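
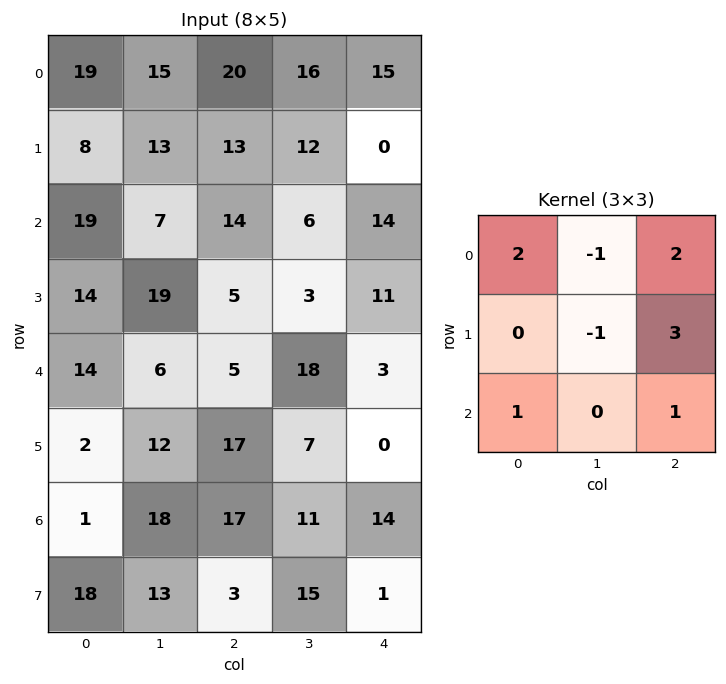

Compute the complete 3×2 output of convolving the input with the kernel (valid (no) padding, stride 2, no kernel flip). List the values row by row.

122 70
74 88
89 22

Output[0,0]: The receptive field on the input at this output position is [19 15 20 / 8 13 13 / 19 7 14]. Elementwise product with the kernel and sum: 19·2 + 15·-1 + 20·2 + 13·-1 + 13·3 + 19·1 + 14·1.
Output[0,1]: The receptive field on the input at this output position is [20 16 15 / 13 12 0 / 14 6 14]. Elementwise product with the kernel and sum: 20·2 + 16·-1 + 15·2 + 12·-1 + 0·3 + 14·1 + 14·1.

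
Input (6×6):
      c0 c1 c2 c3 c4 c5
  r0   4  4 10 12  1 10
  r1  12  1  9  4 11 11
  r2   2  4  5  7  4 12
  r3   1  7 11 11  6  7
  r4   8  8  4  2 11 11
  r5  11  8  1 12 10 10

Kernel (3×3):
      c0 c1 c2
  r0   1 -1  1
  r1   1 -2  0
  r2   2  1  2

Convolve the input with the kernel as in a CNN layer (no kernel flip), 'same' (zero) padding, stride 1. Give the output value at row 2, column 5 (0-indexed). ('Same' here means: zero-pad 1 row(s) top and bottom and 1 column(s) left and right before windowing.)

The receptive field on the zero-padded input at this output position is [11 11 0 / 4 12 0 / 6 7 0]. Elementwise product with the kernel and sum: 11·1 + 11·-1 + 0·1 + 4·1 + 12·-2 + 6·2 + 7·1 + 0·2.

-1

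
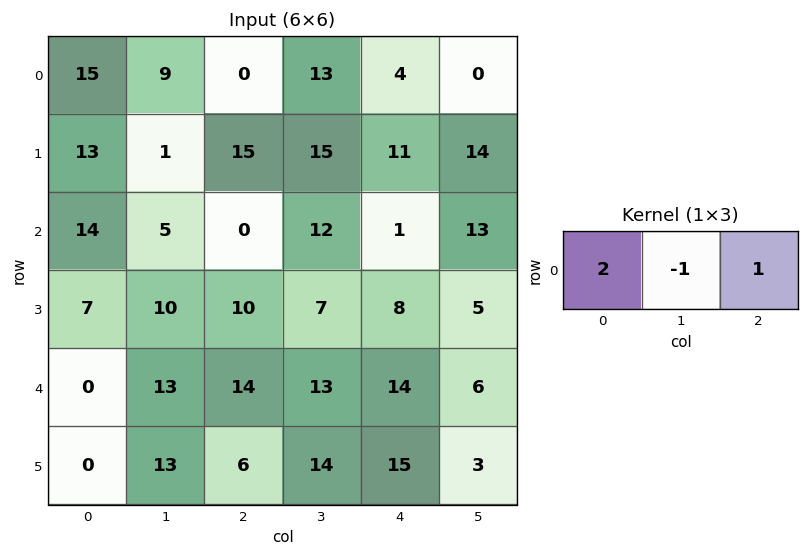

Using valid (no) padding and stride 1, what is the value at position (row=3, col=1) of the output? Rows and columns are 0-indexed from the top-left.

17

The receptive field on the input at this output position is [10 10 7]. Elementwise product with the kernel and sum: 10·2 + 10·-1 + 7·1.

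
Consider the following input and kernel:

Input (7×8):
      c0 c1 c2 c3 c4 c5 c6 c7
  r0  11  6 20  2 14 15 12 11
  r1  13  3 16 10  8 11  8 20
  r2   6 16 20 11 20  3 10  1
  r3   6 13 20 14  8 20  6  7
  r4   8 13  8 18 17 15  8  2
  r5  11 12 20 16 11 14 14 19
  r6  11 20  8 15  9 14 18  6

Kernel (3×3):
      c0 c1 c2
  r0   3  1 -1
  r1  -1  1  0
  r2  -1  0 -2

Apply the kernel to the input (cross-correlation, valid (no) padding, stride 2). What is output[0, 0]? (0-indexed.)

The receptive field on the input at this output position is [11 6 20 / 13 3 16 / 6 16 20]. Elementwise product with the kernel and sum: 11·3 + 6·1 + 20·-1 + 13·-1 + 3·1 + 6·-1 + 20·-2.

-37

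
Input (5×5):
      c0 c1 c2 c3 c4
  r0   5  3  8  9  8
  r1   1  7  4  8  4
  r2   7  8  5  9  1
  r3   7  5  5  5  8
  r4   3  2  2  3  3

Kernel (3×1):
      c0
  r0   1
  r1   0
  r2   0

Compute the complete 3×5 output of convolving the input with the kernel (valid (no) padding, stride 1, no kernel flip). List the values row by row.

5 3 8 9 8
1 7 4 8 4
7 8 5 9 1

Output[0,0]: The receptive field on the input at this output position is [5 / 1 / 7]. Elementwise product with the kernel and sum: 5·1.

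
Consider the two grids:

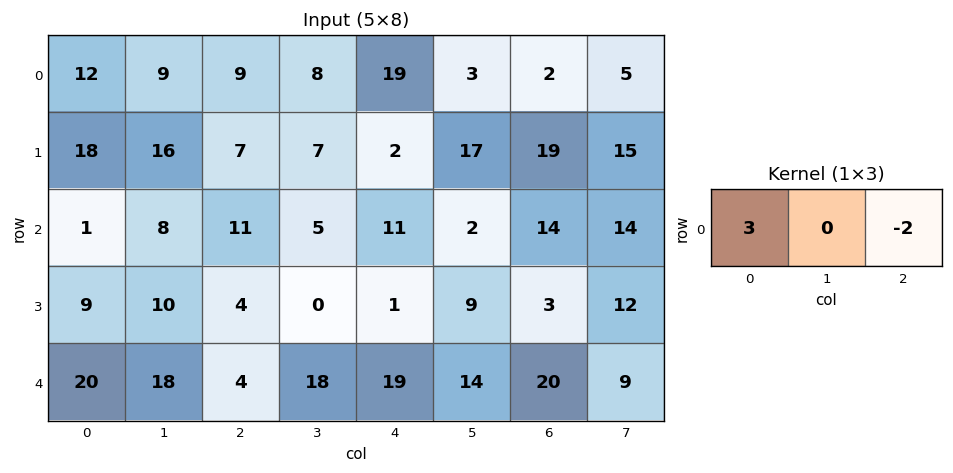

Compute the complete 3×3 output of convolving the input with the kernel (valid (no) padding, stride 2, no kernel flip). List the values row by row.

Output[0,0]: The receptive field on the input at this output position is [12 9 9]. Elementwise product with the kernel and sum: 12·3 + 9·-2.
Output[0,1]: The receptive field on the input at this output position is [9 8 19]. Elementwise product with the kernel and sum: 9·3 + 19·-2.

18 -11 53
-19 11 5
52 -26 17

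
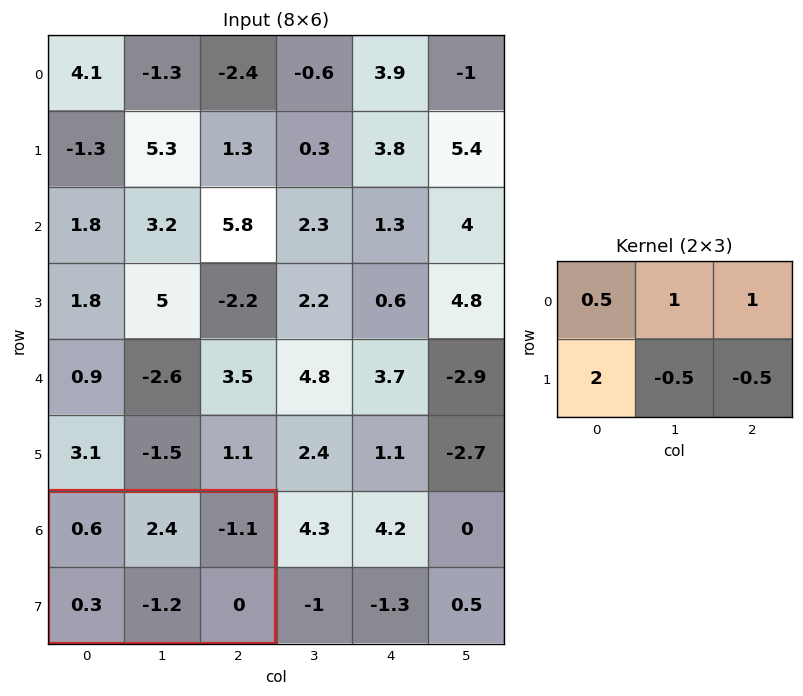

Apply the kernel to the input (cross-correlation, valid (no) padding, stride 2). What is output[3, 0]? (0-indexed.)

2.8

The receptive field on the input at this output position is [0.6 2.4 -1.1 / 0.3 -1.2 0]. Elementwise product with the kernel and sum: 0.6·0.5 + 2.4·1 + -1.1·1 + 0.3·2 + -1.2·-0.5 + 0·-0.5.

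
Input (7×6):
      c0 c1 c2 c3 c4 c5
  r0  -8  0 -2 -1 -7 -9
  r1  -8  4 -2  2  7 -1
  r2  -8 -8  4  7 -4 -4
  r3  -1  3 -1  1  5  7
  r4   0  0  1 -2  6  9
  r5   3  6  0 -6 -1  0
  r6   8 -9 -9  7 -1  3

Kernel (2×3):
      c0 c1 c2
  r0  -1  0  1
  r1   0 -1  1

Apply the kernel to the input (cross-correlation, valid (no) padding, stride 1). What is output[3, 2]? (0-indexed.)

14

The receptive field on the input at this output position is [-1 1 5 / 1 -2 6]. Elementwise product with the kernel and sum: -1·-1 + 5·1 + -2·-1 + 6·1.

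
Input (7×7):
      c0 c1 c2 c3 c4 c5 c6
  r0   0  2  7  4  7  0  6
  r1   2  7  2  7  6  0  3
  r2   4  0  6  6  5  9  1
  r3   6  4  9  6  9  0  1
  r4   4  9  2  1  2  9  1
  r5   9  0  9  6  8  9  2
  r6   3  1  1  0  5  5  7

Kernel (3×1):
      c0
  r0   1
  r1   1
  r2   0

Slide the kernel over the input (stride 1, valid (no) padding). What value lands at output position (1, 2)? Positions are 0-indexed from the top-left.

The receptive field on the input at this output position is [2 / 6 / 9]. Elementwise product with the kernel and sum: 2·1 + 6·1.

8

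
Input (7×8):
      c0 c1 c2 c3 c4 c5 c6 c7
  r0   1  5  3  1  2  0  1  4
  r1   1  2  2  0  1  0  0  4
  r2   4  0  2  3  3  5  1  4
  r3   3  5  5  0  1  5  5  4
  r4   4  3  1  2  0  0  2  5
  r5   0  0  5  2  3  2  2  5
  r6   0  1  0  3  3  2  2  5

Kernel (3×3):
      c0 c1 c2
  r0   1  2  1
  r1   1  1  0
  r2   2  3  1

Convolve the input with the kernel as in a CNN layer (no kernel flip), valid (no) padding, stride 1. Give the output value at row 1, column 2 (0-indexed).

19

The receptive field on the input at this output position is [2 0 1 / 2 3 3 / 5 0 1]. Elementwise product with the kernel and sum: 2·1 + 0·2 + 1·1 + 2·1 + 3·1 + 5·2 + 0·3 + 1·1.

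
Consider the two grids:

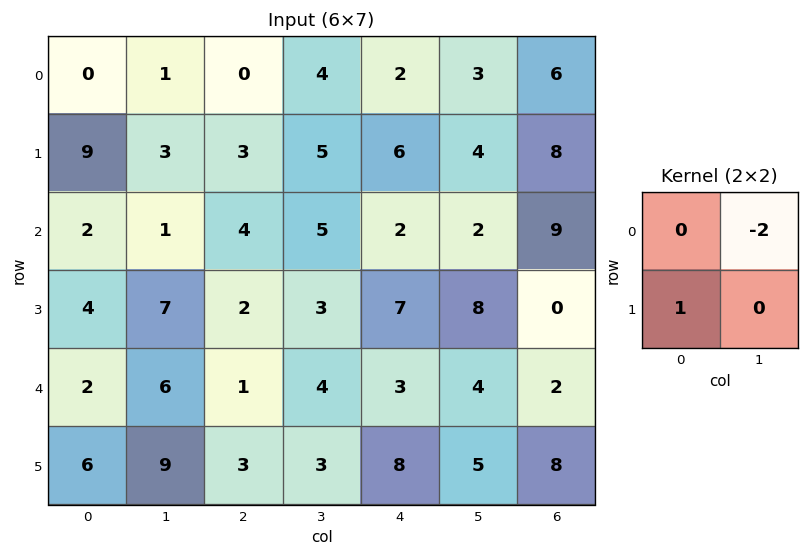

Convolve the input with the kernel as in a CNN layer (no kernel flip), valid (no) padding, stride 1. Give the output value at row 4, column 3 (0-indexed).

-3

The receptive field on the input at this output position is [4 3 / 3 8]. Elementwise product with the kernel and sum: 3·-2 + 3·1.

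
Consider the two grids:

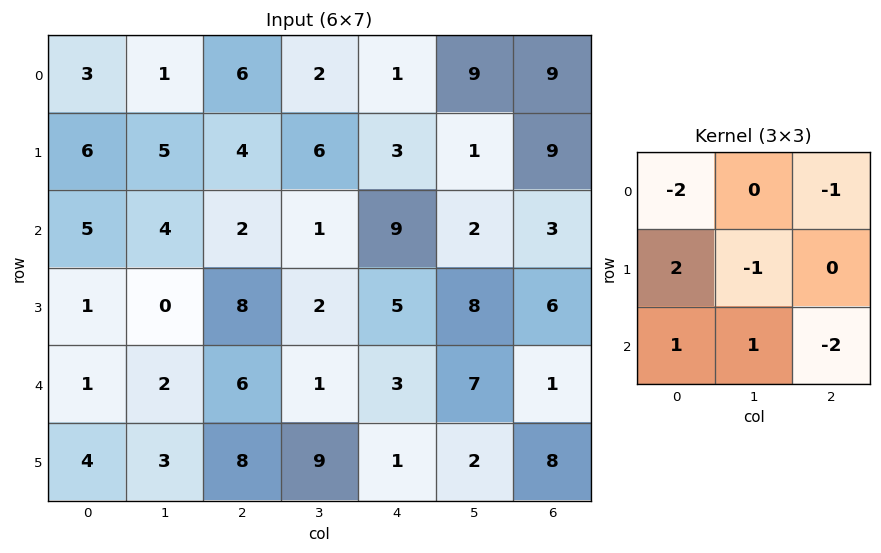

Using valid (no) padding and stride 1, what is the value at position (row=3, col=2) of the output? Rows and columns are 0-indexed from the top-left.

The receptive field on the input at this output position is [8 2 5 / 6 1 3 / 8 9 1]. Elementwise product with the kernel and sum: 8·-2 + 5·-1 + 6·2 + 1·-1 + 8·1 + 9·1 + 1·-2.

5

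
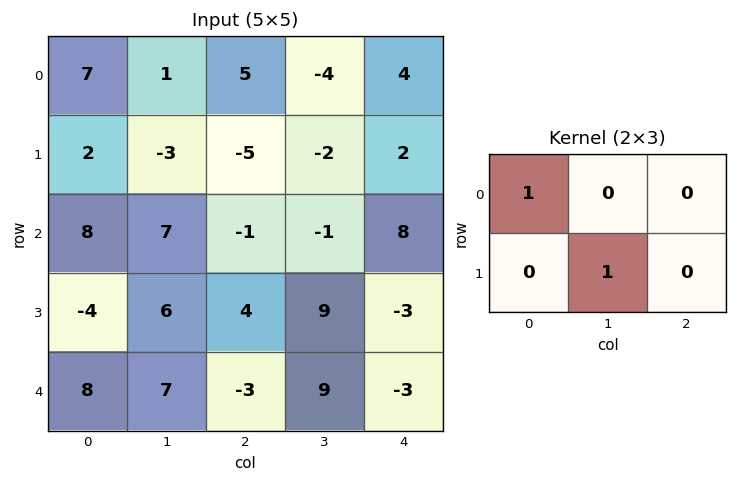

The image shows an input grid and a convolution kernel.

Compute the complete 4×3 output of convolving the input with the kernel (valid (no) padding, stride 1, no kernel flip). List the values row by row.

Output[0,0]: The receptive field on the input at this output position is [7 1 5 / 2 -3 -5]. Elementwise product with the kernel and sum: 7·1 + -3·1.
Output[0,1]: The receptive field on the input at this output position is [1 5 -4 / -3 -5 -2]. Elementwise product with the kernel and sum: 1·1 + -5·1.

4 -4 3
9 -4 -6
14 11 8
3 3 13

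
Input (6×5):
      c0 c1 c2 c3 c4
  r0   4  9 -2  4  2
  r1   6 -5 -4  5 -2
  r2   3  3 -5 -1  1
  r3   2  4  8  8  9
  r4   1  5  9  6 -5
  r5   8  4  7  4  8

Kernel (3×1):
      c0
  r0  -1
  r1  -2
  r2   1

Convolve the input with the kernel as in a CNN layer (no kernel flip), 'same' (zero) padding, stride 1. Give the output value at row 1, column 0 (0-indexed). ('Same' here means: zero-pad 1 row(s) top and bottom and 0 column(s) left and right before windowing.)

The receptive field on the zero-padded input at this output position is [4 / 6 / 3]. Elementwise product with the kernel and sum: 4·-1 + 6·-2 + 3·1.

-13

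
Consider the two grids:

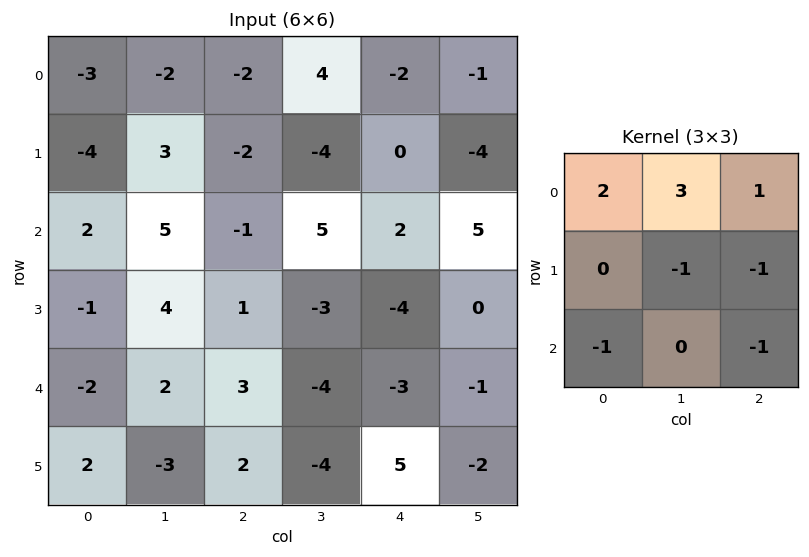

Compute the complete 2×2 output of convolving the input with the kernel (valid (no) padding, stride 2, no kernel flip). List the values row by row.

Output[0,0]: The receptive field on the input at this output position is [-3 -2 -2 / -4 3 -2 / 2 5 -1]. Elementwise product with the kernel and sum: -3·2 + -2·3 + -2·1 + 3·-1 + -2·-1 + 2·-1 + -1·-1.

-16 9
12 22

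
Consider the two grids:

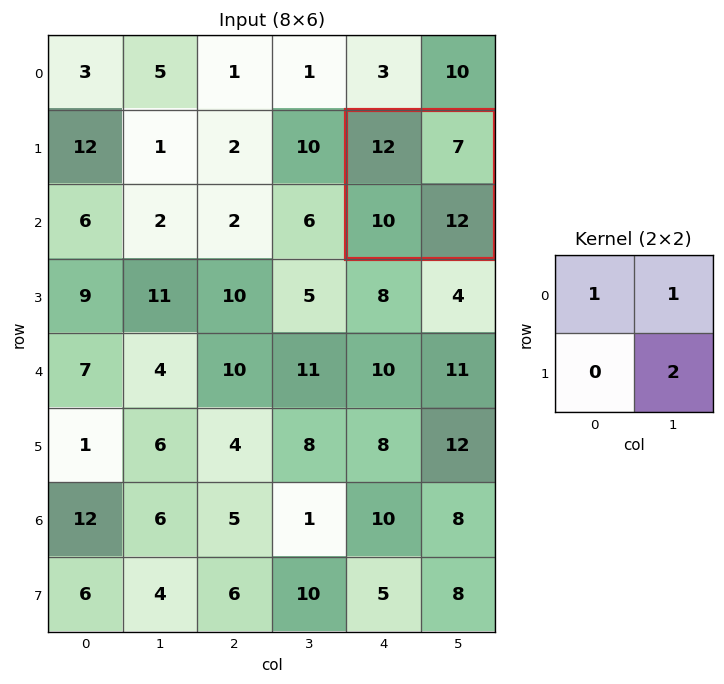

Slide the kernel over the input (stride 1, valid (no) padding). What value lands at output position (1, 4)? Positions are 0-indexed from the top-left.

43

The receptive field on the input at this output position is [12 7 / 10 12]. Elementwise product with the kernel and sum: 12·1 + 7·1 + 12·2.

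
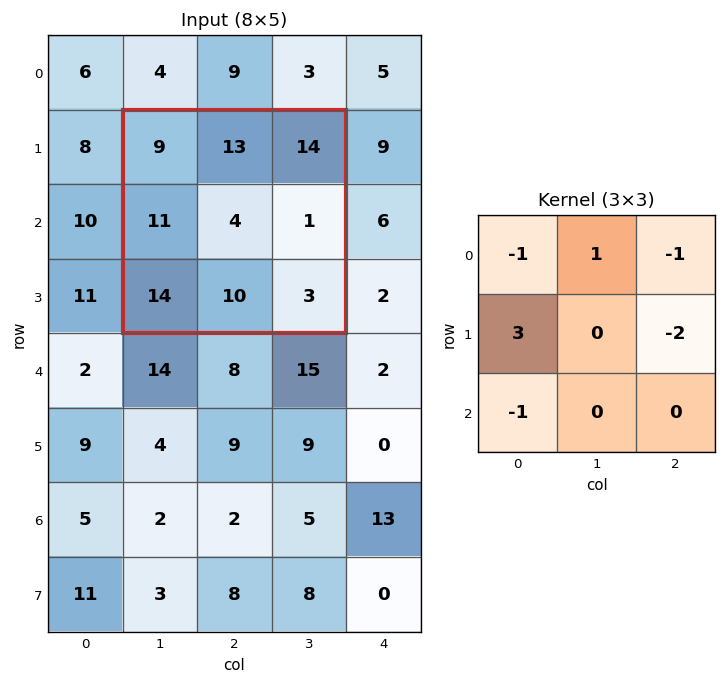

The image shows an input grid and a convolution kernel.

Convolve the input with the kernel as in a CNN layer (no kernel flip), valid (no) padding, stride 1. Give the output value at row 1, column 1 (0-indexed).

The receptive field on the input at this output position is [9 13 14 / 11 4 1 / 14 10 3]. Elementwise product with the kernel and sum: 9·-1 + 13·1 + 14·-1 + 11·3 + 1·-2 + 14·-1.

7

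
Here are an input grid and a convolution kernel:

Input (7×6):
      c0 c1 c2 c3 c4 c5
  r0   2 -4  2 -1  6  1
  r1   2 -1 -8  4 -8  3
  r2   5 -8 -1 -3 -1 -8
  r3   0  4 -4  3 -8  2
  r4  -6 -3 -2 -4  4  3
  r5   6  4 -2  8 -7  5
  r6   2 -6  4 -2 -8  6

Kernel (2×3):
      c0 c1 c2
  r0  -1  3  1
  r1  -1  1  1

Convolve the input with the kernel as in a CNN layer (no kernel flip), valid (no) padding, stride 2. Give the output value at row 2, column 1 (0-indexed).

-3

The receptive field on the input at this output position is [-2 -4 4 / -2 8 -7]. Elementwise product with the kernel and sum: -2·-1 + -4·3 + 4·1 + -2·-1 + 8·1 + -7·1.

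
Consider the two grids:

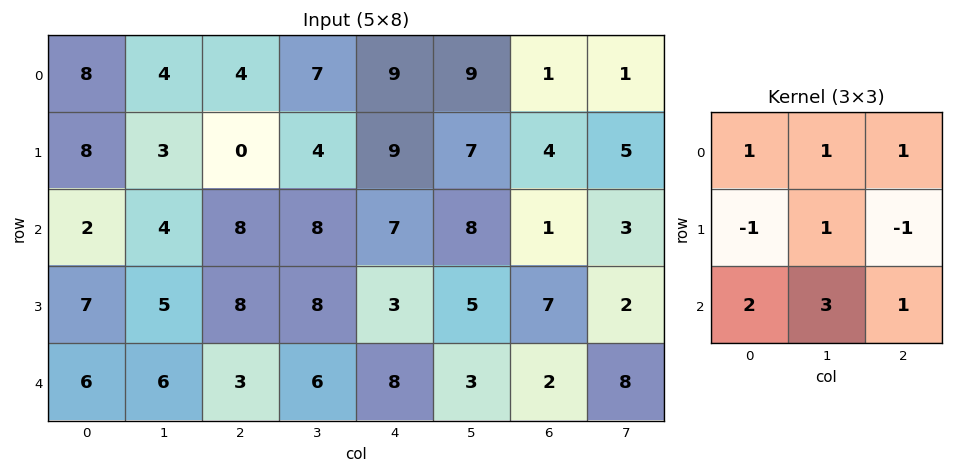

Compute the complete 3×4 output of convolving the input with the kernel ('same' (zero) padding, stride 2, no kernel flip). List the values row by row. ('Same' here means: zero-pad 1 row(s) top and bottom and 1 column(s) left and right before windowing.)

Output[0,0]: The receptive field on the zero-padded input at this output position is [0 0 0 / 0 8 4 / 0 8 3]. Elementwise product with the kernel and sum: 0·1 + 0·1 + 0·1 + 0·-1 + 8·1 + 4·-1 + 0·2 + 8·3 + 3·1.

31 3 35 22
35 45 41 39
12 12 15 5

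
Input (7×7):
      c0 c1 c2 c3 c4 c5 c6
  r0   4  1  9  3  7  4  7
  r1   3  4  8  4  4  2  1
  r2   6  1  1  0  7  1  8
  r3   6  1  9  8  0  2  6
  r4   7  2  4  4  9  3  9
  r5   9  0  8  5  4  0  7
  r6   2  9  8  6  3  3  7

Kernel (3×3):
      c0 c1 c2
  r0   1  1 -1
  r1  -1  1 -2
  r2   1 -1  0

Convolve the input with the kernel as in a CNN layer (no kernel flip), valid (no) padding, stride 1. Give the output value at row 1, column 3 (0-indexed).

19

The receptive field on the input at this output position is [4 4 2 / 0 7 1 / 8 0 2]. Elementwise product with the kernel and sum: 4·1 + 4·1 + 2·-1 + 0·-1 + 7·1 + 1·-2 + 8·1 + 0·-1.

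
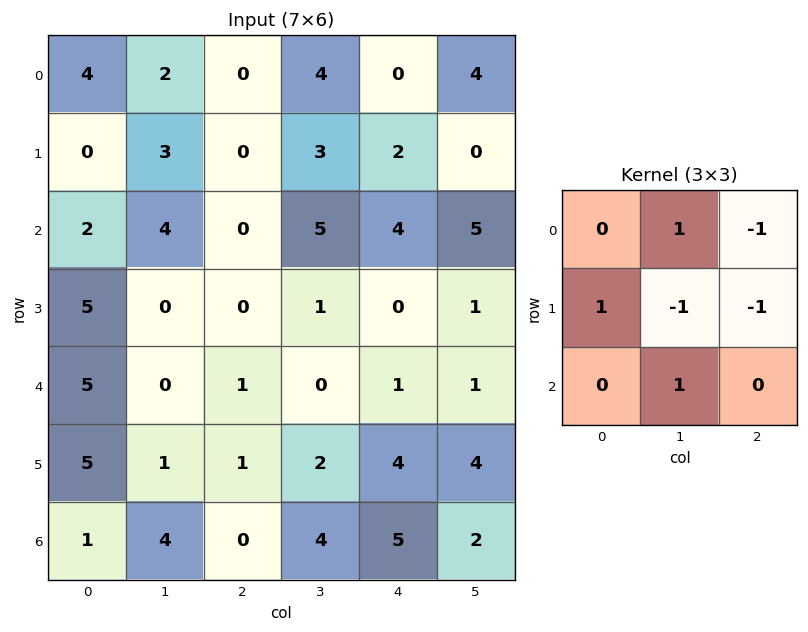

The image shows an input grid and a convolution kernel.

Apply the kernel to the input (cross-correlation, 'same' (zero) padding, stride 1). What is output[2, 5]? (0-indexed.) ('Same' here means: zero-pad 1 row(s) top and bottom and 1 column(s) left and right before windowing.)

0

The receptive field on the zero-padded input at this output position is [2 0 0 / 4 5 0 / 0 1 0]. Elementwise product with the kernel and sum: 0·1 + 0·-1 + 4·1 + 5·-1 + 0·-1 + 1·1.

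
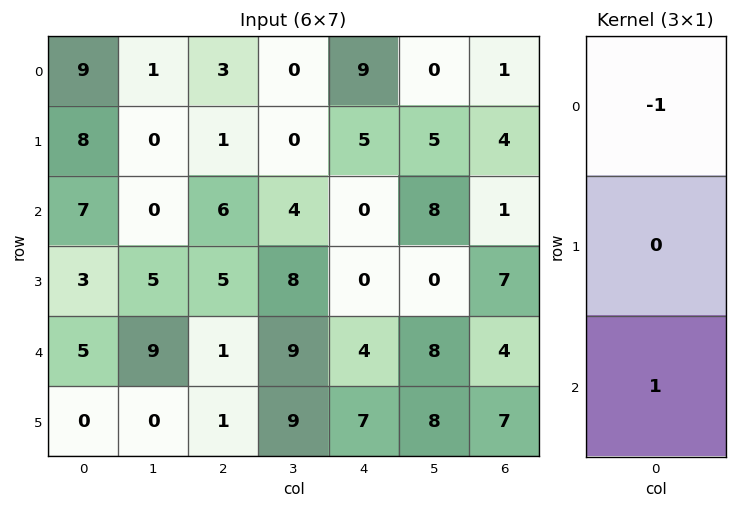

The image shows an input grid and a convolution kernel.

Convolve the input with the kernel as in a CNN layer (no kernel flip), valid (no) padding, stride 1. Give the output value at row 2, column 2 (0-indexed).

-5

The receptive field on the input at this output position is [6 / 5 / 1]. Elementwise product with the kernel and sum: 6·-1 + 1·1.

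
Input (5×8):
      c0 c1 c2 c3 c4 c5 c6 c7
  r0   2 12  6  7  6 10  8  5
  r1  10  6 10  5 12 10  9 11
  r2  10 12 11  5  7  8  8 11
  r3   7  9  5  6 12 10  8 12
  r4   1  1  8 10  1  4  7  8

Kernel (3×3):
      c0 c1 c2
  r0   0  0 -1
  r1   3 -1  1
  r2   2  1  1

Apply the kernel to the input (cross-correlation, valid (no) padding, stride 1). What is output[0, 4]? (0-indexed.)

The receptive field on the input at this output position is [6 10 8 / 12 10 9 / 7 8 8]. Elementwise product with the kernel and sum: 8·-1 + 12·3 + 10·-1 + 9·1 + 7·2 + 8·1 + 8·1.

57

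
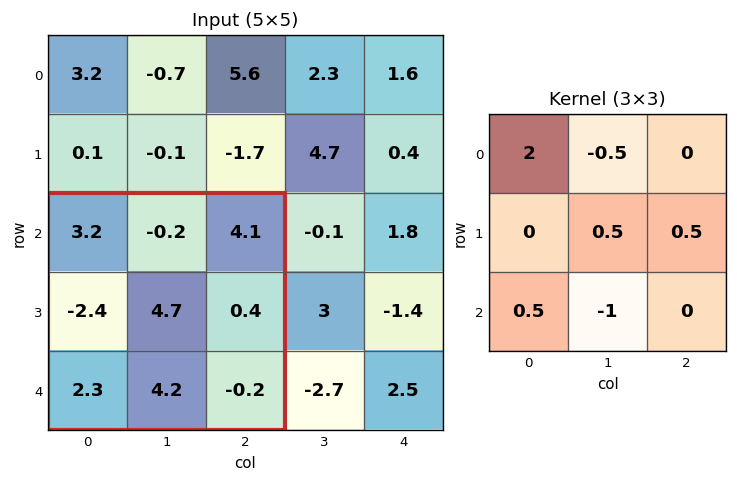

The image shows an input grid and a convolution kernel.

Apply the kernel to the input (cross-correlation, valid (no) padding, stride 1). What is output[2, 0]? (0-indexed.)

The receptive field on the input at this output position is [3.2 -0.2 4.1 / -2.4 4.7 0.4 / 2.3 4.2 -0.2]. Elementwise product with the kernel and sum: 3.2·2 + -0.2·-0.5 + 4.7·0.5 + 0.4·0.5 + 2.3·0.5 + 4.2·-1.

6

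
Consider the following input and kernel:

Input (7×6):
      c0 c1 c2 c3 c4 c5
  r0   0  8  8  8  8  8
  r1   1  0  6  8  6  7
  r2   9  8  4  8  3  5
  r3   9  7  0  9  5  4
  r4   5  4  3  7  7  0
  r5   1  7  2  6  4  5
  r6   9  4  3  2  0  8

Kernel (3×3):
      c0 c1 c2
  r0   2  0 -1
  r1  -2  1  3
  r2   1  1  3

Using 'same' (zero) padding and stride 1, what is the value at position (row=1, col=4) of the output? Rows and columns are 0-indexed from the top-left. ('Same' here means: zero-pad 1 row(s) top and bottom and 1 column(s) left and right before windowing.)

The receptive field on the zero-padded input at this output position is [8 8 8 / 8 6 7 / 8 3 5]. Elementwise product with the kernel and sum: 8·2 + 8·-1 + 8·-2 + 6·1 + 7·3 + 8·1 + 3·1 + 5·3.

45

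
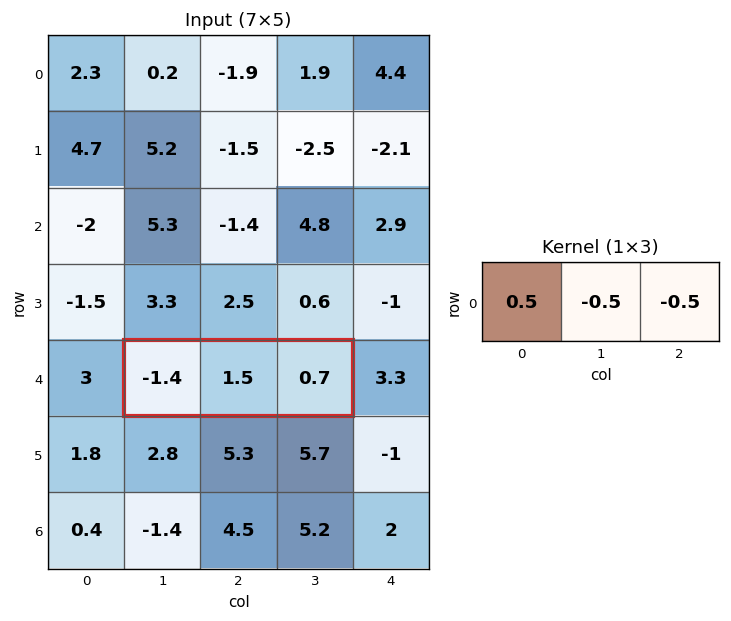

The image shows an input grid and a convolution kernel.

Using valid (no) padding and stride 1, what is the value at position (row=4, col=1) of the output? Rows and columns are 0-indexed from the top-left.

-1.8

The receptive field on the input at this output position is [-1.4 1.5 0.7]. Elementwise product with the kernel and sum: -1.4·0.5 + 1.5·-0.5 + 0.7·-0.5.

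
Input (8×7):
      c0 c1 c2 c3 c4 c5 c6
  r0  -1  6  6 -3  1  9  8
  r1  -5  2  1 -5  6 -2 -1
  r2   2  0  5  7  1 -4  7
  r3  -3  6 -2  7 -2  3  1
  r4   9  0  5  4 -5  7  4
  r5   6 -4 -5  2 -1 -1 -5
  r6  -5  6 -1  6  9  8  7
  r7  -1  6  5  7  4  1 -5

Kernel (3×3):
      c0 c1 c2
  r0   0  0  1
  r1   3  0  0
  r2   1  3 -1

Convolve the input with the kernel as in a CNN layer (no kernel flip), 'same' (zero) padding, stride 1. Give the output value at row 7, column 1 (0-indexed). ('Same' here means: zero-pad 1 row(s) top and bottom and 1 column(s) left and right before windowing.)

The receptive field on the zero-padded input at this output position is [-5 6 -1 / -1 6 5 / 0 0 0]. Elementwise product with the kernel and sum: -1·1 + -1·3 + 0·1 + 0·3 + 0·-1.

-4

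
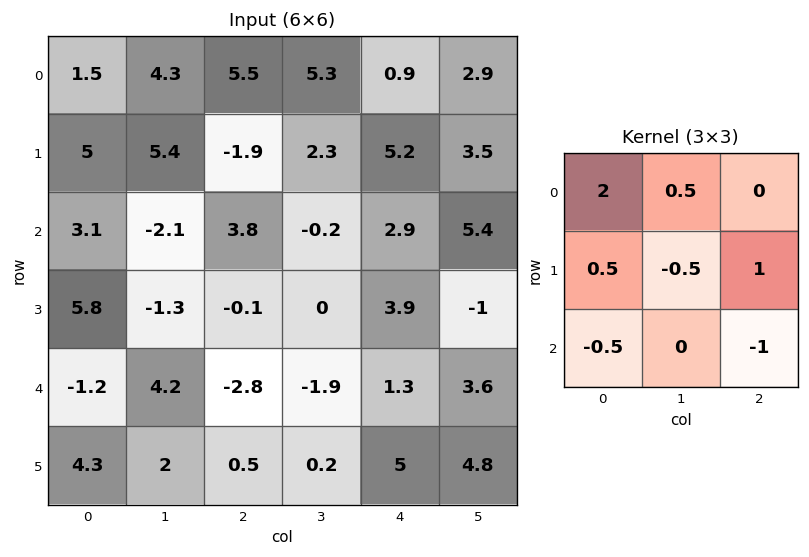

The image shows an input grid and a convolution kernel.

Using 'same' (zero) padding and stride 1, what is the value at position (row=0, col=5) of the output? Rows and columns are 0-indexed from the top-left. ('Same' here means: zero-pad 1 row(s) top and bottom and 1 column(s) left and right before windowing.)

-3.6

The receptive field on the zero-padded input at this output position is [0 0 0 / 0.9 2.9 0 / 5.2 3.5 0]. Elementwise product with the kernel and sum: 0·2 + 0·0.5 + 0.9·0.5 + 2.9·-0.5 + 0·1 + 5.2·-0.5 + 0·-1.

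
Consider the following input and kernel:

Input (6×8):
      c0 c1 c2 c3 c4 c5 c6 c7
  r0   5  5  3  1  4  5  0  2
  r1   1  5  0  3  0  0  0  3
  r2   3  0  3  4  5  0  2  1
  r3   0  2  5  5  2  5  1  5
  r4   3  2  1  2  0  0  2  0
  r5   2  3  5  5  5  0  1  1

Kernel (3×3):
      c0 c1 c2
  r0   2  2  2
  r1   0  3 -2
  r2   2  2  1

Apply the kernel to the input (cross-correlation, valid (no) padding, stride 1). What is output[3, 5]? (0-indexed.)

The receptive field on the input at this output position is [5 1 5 / 0 2 0 / 0 1 1]. Elementwise product with the kernel and sum: 5·2 + 1·2 + 5·2 + 2·3 + 0·-2 + 0·2 + 1·2 + 1·1.

31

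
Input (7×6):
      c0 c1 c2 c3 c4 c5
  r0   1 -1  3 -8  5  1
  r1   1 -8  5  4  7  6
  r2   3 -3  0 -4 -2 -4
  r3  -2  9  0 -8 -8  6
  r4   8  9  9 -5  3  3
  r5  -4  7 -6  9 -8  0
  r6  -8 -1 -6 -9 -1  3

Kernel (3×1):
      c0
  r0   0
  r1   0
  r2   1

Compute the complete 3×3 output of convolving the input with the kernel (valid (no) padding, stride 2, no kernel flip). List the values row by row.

Output[0,0]: The receptive field on the input at this output position is [1 / 1 / 3]. Elementwise product with the kernel and sum: 3·1.

3 0 -2
8 9 3
-8 -6 -1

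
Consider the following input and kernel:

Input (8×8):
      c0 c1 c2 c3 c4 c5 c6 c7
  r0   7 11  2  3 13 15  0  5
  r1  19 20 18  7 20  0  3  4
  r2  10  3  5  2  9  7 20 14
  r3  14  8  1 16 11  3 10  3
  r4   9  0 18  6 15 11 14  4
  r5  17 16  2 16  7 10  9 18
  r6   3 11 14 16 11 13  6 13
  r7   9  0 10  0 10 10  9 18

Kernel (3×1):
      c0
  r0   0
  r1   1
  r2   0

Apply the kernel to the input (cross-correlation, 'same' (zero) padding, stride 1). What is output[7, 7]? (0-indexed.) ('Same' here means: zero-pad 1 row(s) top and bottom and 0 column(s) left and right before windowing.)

18

The receptive field on the zero-padded input at this output position is [13 / 18 / 0]. Elementwise product with the kernel and sum: 18·1.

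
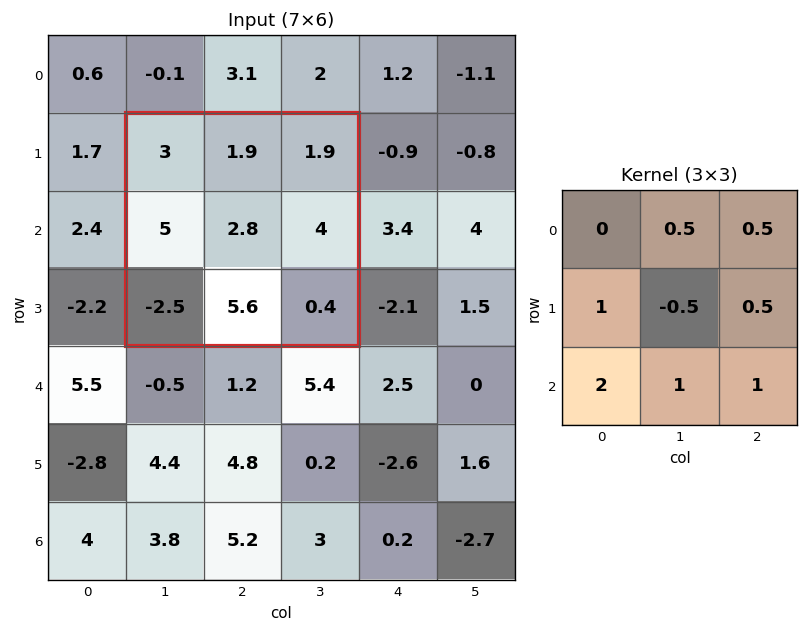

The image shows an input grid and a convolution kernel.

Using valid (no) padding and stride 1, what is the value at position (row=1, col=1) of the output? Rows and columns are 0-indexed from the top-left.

The receptive field on the input at this output position is [3 1.9 1.9 / 5 2.8 4 / -2.5 5.6 0.4]. Elementwise product with the kernel and sum: 1.9·0.5 + 1.9·0.5 + 5·1 + 2.8·-0.5 + 4·0.5 + -2.5·2 + 5.6·1 + 0.4·1.

8.5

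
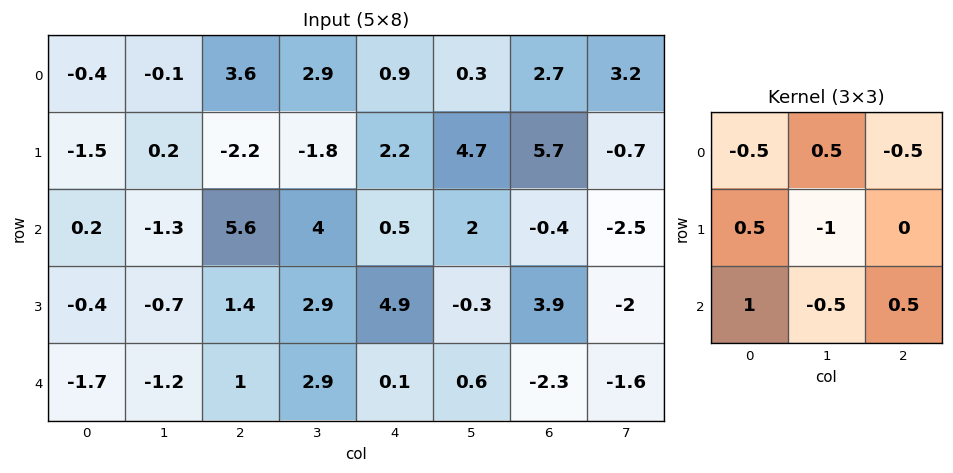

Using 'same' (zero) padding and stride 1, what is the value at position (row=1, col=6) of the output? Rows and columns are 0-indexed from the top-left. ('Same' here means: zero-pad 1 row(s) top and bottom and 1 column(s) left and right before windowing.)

The receptive field on the zero-padded input at this output position is [0.3 2.7 3.2 / 4.7 5.7 -0.7 / 2 -0.4 -2.5]. Elementwise product with the kernel and sum: 0.3·-0.5 + 2.7·0.5 + 3.2·-0.5 + 4.7·0.5 + 5.7·-1 + 2·1 + -0.4·-0.5 + -2.5·0.5.

-2.8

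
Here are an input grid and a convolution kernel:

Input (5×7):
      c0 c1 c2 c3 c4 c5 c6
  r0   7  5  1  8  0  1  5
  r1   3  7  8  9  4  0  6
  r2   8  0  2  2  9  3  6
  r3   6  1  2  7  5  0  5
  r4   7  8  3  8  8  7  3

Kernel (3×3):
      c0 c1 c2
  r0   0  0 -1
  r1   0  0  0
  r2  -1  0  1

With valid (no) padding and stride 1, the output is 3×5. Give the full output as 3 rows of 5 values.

-7 -6 7 0 -8
-12 -3 -1 -7 -6
-6 -2 -4 -4 -11

Output[0,0]: The receptive field on the input at this output position is [7 5 1 / 3 7 8 / 8 0 2]. Elementwise product with the kernel and sum: 1·-1 + 8·-1 + 2·1.
Output[0,1]: The receptive field on the input at this output position is [5 1 8 / 7 8 9 / 0 2 2]. Elementwise product with the kernel and sum: 8·-1 + 0·-1 + 2·1.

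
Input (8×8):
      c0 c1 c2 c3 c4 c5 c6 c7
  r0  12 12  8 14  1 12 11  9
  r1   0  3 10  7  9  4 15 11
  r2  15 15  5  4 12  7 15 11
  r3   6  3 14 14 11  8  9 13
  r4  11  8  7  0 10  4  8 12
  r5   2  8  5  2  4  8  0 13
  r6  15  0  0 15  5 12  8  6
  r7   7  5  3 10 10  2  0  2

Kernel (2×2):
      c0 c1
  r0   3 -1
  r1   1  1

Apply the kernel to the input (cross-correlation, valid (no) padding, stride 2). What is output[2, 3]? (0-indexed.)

25

The receptive field on the input at this output position is [8 12 / 0 13]. Elementwise product with the kernel and sum: 8·3 + 12·-1 + 0·1 + 13·1.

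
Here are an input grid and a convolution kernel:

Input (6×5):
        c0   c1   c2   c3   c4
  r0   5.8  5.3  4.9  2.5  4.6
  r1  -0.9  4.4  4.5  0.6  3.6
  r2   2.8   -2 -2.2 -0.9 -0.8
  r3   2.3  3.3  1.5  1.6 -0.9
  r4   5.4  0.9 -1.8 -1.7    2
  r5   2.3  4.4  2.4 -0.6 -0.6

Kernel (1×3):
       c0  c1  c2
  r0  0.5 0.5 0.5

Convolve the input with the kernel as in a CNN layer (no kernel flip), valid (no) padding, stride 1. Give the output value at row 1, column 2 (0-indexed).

4.35

The receptive field on the input at this output position is [4.5 0.6 3.6]. Elementwise product with the kernel and sum: 4.5·0.5 + 0.6·0.5 + 3.6·0.5.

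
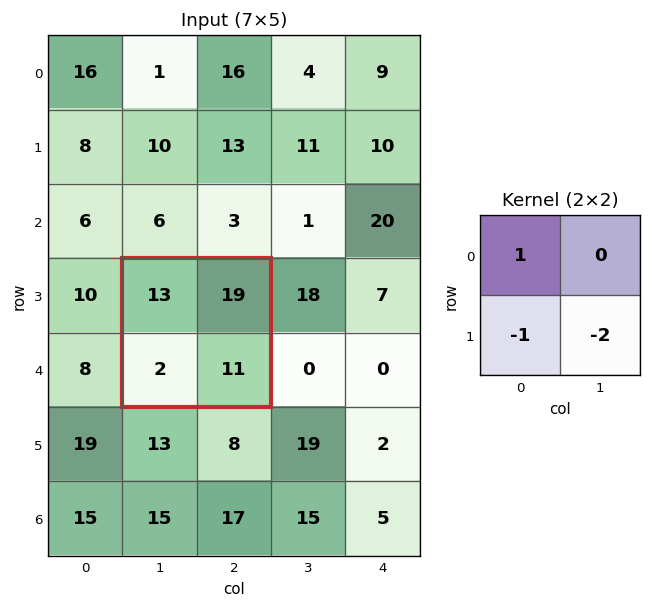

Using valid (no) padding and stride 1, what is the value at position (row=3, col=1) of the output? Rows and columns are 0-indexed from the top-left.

The receptive field on the input at this output position is [13 19 / 2 11]. Elementwise product with the kernel and sum: 13·1 + 2·-1 + 11·-2.

-11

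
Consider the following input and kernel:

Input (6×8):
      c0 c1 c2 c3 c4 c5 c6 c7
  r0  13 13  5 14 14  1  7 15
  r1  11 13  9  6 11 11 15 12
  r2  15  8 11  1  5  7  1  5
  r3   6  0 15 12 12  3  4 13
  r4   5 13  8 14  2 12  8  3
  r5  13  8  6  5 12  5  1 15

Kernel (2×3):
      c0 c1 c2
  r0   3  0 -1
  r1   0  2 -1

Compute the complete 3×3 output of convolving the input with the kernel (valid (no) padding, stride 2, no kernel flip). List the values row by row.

51 2 42
19 40 16
17 20 7

Output[0,0]: The receptive field on the input at this output position is [13 13 5 / 11 13 9]. Elementwise product with the kernel and sum: 13·3 + 5·-1 + 13·2 + 9·-1.
Output[0,1]: The receptive field on the input at this output position is [5 14 14 / 9 6 11]. Elementwise product with the kernel and sum: 5·3 + 14·-1 + 6·2 + 11·-1.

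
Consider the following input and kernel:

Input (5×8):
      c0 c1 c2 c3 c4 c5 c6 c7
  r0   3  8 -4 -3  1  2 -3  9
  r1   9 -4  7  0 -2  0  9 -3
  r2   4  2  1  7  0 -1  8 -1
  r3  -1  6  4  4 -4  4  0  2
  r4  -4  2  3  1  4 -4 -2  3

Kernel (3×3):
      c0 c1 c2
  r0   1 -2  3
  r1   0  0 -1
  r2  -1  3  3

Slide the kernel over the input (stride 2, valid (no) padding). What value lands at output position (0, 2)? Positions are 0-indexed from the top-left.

0

The receptive field on the input at this output position is [1 2 -3 / -2 0 9 / 0 -1 8]. Elementwise product with the kernel and sum: 1·1 + 2·-2 + -3·3 + 9·-1 + 0·-1 + -1·3 + 8·3.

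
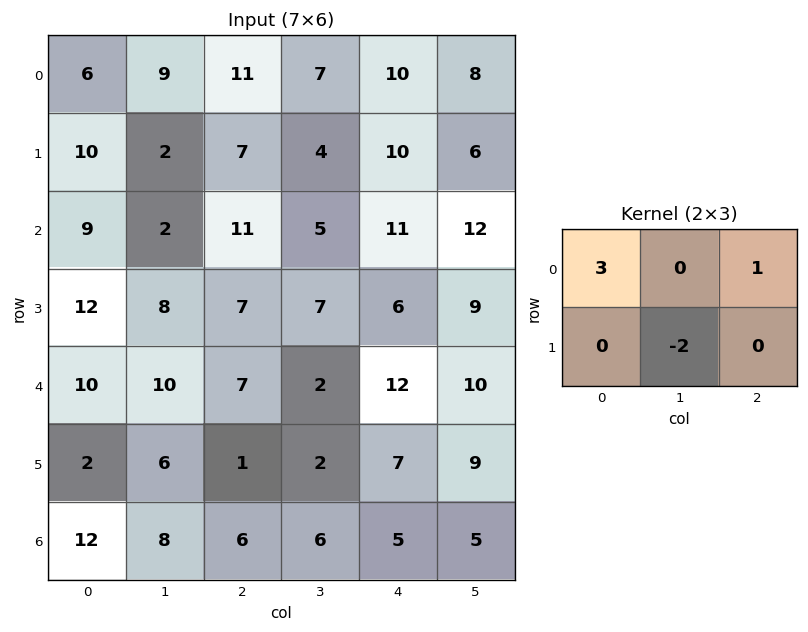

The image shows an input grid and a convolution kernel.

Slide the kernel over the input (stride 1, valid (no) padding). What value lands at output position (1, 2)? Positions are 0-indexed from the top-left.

21

The receptive field on the input at this output position is [7 4 10 / 11 5 11]. Elementwise product with the kernel and sum: 7·3 + 10·1 + 5·-2.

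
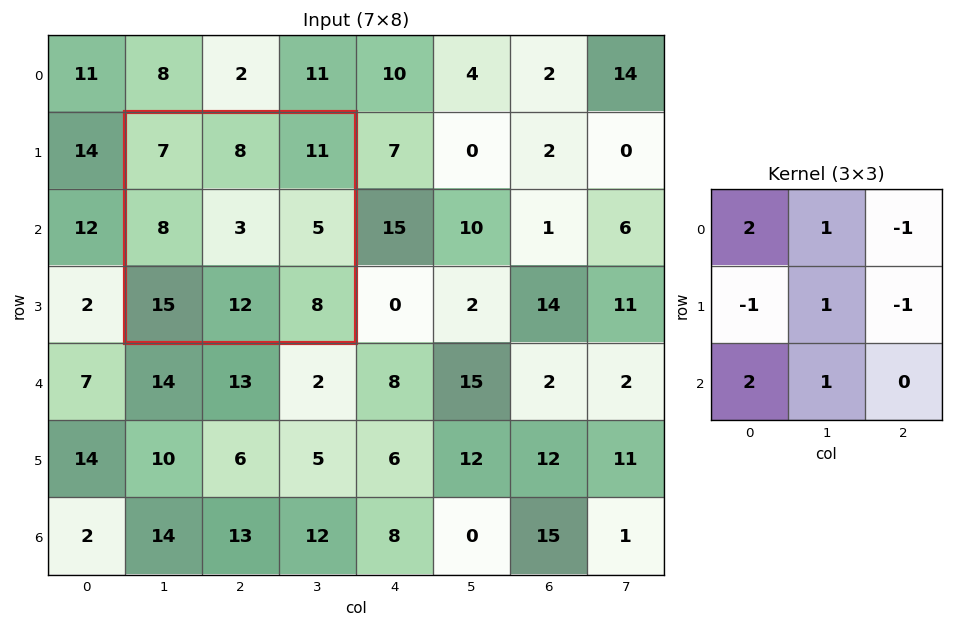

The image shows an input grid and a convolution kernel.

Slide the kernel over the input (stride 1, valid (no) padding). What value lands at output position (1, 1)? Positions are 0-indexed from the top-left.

The receptive field on the input at this output position is [7 8 11 / 8 3 5 / 15 12 8]. Elementwise product with the kernel and sum: 7·2 + 8·1 + 11·-1 + 8·-1 + 3·1 + 5·-1 + 15·2 + 12·1.

43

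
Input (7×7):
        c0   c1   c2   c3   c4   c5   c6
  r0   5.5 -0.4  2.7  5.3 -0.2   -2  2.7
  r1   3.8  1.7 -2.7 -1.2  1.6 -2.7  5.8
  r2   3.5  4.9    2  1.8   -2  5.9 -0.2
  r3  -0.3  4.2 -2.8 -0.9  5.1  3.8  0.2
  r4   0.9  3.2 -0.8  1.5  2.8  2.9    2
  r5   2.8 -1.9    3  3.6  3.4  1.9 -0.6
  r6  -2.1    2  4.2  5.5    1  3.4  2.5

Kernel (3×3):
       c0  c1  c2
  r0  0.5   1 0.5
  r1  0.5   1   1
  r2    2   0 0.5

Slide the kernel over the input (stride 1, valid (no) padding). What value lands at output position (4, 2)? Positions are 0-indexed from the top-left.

The receptive field on the input at this output position is [-0.8 1.5 2.8 / 3 3.6 3.4 / 4.2 5.5 1]. Elementwise product with the kernel and sum: -0.8·0.5 + 1.5·1 + 2.8·0.5 + 3·0.5 + 3.6·1 + 3.4·1 + 4.2·2 + 1·0.5.

19.9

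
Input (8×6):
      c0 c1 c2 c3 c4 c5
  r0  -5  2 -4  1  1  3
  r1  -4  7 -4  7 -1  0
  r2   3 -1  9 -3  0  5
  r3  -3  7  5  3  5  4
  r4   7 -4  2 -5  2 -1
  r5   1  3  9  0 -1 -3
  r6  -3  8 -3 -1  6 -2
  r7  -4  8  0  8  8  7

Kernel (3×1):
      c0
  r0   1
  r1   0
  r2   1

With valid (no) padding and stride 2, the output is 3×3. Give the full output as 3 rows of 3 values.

-2 5 1
10 11 2
4 -1 8

Output[0,0]: The receptive field on the input at this output position is [-5 / -4 / 3]. Elementwise product with the kernel and sum: -5·1 + 3·1.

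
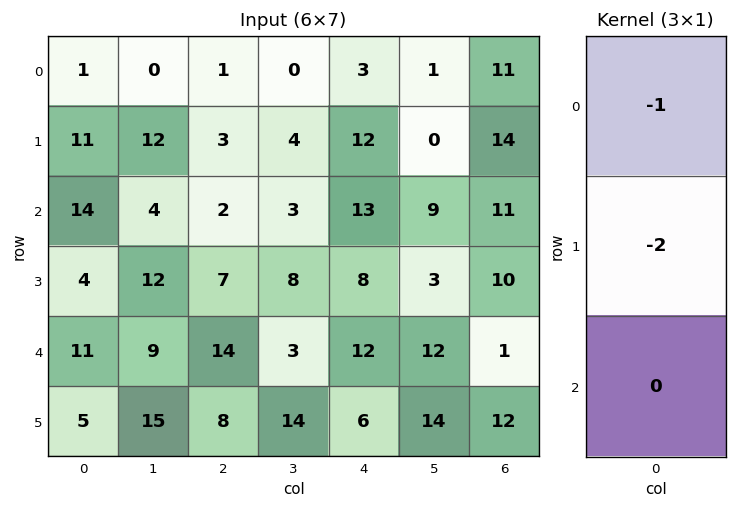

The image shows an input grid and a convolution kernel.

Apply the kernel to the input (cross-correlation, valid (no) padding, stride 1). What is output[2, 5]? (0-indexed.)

-15

The receptive field on the input at this output position is [9 / 3 / 12]. Elementwise product with the kernel and sum: 9·-1 + 3·-2.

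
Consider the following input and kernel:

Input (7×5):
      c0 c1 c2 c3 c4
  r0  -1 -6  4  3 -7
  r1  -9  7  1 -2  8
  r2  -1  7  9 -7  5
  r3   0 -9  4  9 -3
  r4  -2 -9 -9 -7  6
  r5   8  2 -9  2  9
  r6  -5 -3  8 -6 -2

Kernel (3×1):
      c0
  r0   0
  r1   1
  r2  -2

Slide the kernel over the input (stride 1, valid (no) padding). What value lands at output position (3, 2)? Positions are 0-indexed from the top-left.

9

The receptive field on the input at this output position is [4 / -9 / -9]. Elementwise product with the kernel and sum: -9·1 + -9·-2.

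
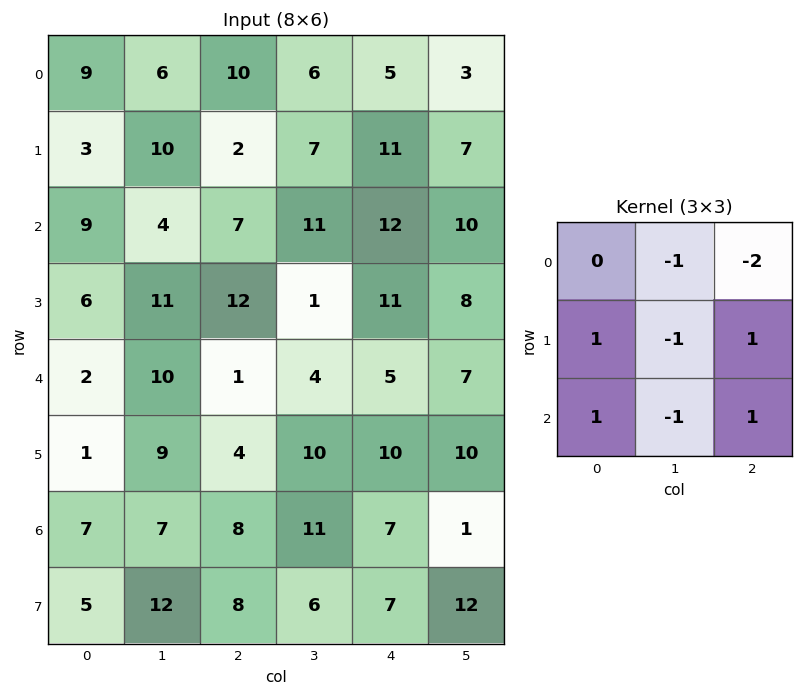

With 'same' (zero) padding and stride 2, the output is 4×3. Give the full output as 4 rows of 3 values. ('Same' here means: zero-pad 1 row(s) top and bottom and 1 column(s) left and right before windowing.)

4 17 7
-23 -8 -18
-12 14 -11
-12 -4 -14

Output[0,0]: The receptive field on the zero-padded input at this output position is [0 0 0 / 0 9 6 / 0 3 10]. Elementwise product with the kernel and sum: 0·-1 + 0·-2 + 0·1 + 9·-1 + 6·1 + 0·1 + 3·-1 + 10·1.
Output[0,1]: The receptive field on the zero-padded input at this output position is [0 0 0 / 6 10 6 / 10 2 7]. Elementwise product with the kernel and sum: 0·-1 + 0·-2 + 6·1 + 10·-1 + 6·1 + 10·1 + 2·-1 + 7·1.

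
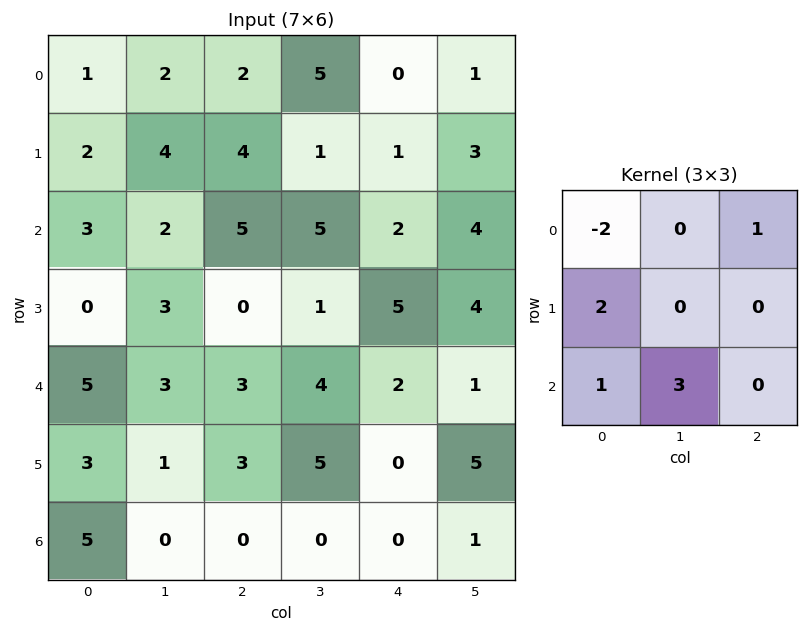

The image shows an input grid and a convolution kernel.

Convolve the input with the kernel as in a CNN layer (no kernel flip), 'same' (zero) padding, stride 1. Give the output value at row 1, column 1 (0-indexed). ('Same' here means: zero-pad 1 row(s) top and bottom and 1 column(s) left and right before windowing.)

13

The receptive field on the zero-padded input at this output position is [1 2 2 / 2 4 4 / 3 2 5]. Elementwise product with the kernel and sum: 1·-2 + 2·1 + 2·2 + 3·1 + 2·3.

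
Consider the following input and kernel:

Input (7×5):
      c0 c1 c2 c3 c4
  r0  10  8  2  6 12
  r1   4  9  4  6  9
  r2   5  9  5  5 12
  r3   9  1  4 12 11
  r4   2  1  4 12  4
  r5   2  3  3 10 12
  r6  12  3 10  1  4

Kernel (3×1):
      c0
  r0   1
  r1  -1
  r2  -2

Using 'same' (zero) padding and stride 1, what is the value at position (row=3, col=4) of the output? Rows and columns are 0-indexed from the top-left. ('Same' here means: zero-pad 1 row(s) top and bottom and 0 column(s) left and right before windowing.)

The receptive field on the zero-padded input at this output position is [12 / 11 / 4]. Elementwise product with the kernel and sum: 12·1 + 11·-1 + 4·-2.

-7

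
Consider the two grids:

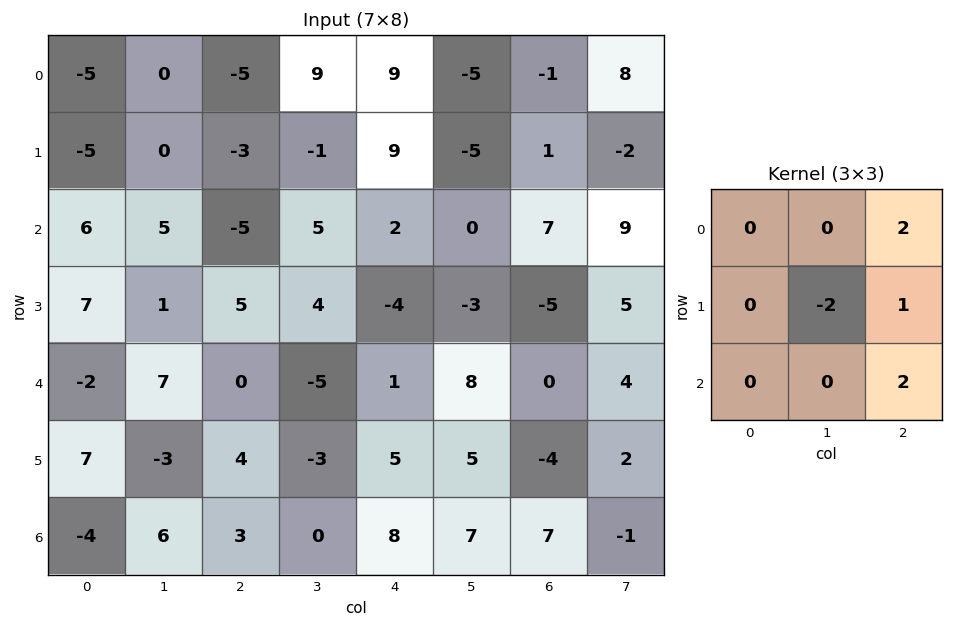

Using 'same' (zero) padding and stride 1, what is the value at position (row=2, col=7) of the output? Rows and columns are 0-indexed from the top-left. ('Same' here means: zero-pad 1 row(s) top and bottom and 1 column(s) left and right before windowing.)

-18

The receptive field on the zero-padded input at this output position is [1 -2 0 / 7 9 0 / -5 5 0]. Elementwise product with the kernel and sum: 0·2 + 9·-2 + 0·1 + 0·2.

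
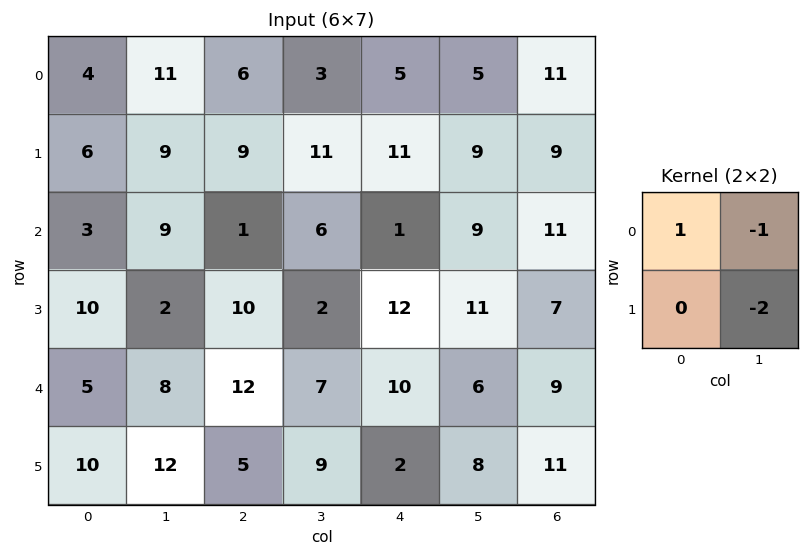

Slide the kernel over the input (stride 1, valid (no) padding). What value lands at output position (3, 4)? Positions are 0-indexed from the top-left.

-11

The receptive field on the input at this output position is [12 11 / 10 6]. Elementwise product with the kernel and sum: 12·1 + 11·-1 + 6·-2.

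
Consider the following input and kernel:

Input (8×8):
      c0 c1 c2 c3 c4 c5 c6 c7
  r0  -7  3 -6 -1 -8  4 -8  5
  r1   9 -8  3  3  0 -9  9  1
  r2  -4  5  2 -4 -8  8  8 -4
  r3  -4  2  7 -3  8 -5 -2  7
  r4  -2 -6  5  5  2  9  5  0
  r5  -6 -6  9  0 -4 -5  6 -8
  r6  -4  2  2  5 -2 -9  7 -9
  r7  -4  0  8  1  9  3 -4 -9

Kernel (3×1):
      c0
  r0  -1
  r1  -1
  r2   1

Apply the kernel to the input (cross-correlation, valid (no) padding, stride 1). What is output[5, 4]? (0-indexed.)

15

The receptive field on the input at this output position is [-4 / -2 / 9]. Elementwise product with the kernel and sum: -4·-1 + -2·-1 + 9·1.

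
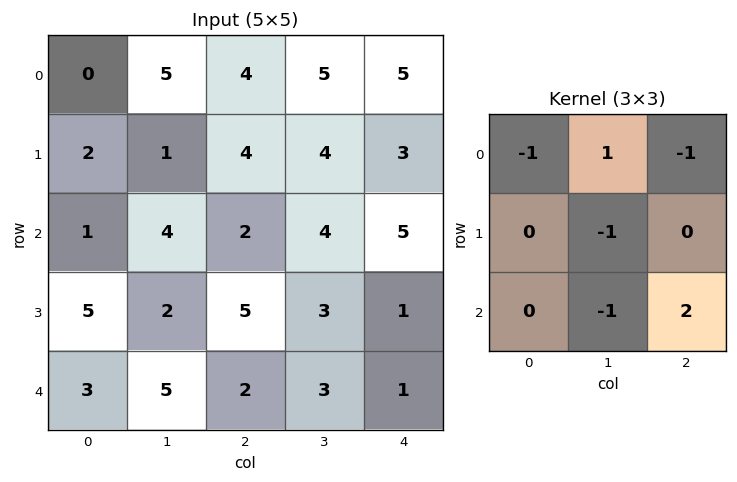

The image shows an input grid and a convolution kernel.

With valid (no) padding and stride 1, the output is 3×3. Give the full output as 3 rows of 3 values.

0 -4 -2
-1 -2 -8
-2 -7 -7

Output[0,0]: The receptive field on the input at this output position is [0 5 4 / 2 1 4 / 1 4 2]. Elementwise product with the kernel and sum: 0·-1 + 5·1 + 4·-1 + 1·-1 + 4·-1 + 2·2.
Output[0,1]: The receptive field on the input at this output position is [5 4 5 / 1 4 4 / 4 2 4]. Elementwise product with the kernel and sum: 5·-1 + 4·1 + 5·-1 + 4·-1 + 2·-1 + 4·2.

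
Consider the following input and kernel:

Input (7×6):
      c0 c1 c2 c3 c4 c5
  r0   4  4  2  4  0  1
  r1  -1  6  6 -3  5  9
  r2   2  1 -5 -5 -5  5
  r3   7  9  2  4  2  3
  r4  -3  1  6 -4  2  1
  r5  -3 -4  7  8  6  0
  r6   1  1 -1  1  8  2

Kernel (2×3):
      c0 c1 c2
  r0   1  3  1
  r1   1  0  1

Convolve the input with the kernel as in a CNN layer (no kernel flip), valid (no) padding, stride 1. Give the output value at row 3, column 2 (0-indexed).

24

The receptive field on the input at this output position is [2 4 2 / 6 -4 2]. Elementwise product with the kernel and sum: 2·1 + 4·3 + 2·1 + 6·1 + 2·1.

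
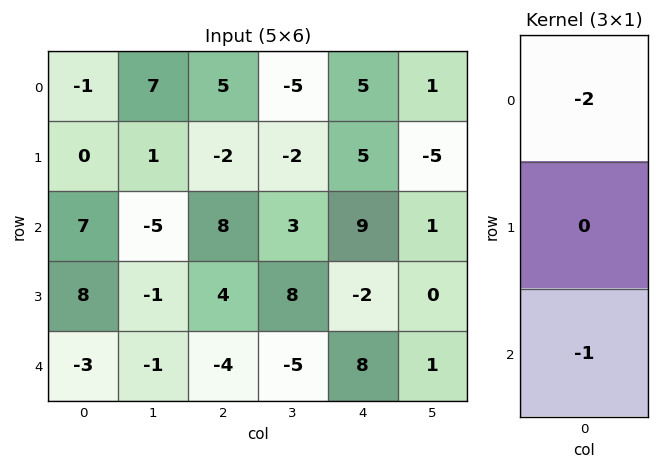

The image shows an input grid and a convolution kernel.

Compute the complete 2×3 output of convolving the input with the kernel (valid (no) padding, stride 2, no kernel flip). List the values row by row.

Output[0,0]: The receptive field on the input at this output position is [-1 / 0 / 7]. Elementwise product with the kernel and sum: -1·-2 + 7·-1.
Output[0,1]: The receptive field on the input at this output position is [5 / -2 / 8]. Elementwise product with the kernel and sum: 5·-2 + 8·-1.

-5 -18 -19
-11 -12 -26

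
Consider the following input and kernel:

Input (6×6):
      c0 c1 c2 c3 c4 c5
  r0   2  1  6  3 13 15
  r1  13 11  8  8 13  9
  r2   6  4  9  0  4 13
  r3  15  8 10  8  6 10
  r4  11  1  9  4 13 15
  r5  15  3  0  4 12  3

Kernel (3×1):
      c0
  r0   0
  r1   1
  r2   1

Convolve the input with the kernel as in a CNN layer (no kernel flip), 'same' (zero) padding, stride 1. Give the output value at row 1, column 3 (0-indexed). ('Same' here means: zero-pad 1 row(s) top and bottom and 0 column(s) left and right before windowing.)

The receptive field on the zero-padded input at this output position is [3 / 8 / 0]. Elementwise product with the kernel and sum: 8·1 + 0·1.

8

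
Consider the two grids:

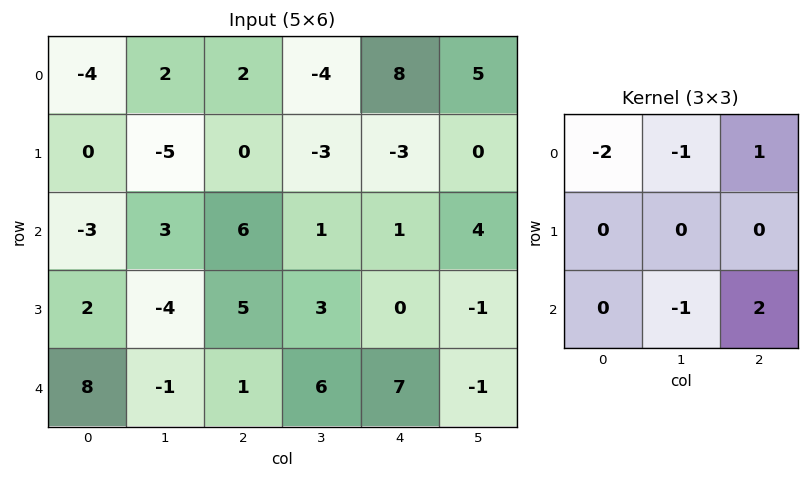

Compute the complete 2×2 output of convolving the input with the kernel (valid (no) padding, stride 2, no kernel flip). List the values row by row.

17 9
12 -4

Output[0,0]: The receptive field on the input at this output position is [-4 2 2 / 0 -5 0 / -3 3 6]. Elementwise product with the kernel and sum: -4·-2 + 2·-1 + 2·1 + 3·-1 + 6·2.
Output[0,1]: The receptive field on the input at this output position is [2 -4 8 / 0 -3 -3 / 6 1 1]. Elementwise product with the kernel and sum: 2·-2 + -4·-1 + 8·1 + 1·-1 + 1·2.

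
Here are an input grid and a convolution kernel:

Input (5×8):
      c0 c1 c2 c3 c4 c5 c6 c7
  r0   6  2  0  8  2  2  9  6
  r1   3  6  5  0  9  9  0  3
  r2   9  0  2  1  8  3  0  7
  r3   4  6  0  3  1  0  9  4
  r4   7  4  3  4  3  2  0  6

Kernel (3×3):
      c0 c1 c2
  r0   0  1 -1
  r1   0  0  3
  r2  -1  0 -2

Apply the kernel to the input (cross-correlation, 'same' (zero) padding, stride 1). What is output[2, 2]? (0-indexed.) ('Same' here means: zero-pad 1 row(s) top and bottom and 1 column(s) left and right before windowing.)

The receptive field on the zero-padded input at this output position is [6 5 0 / 0 2 1 / 6 0 3]. Elementwise product with the kernel and sum: 5·1 + 0·-1 + 1·3 + 6·-1 + 3·-2.

-4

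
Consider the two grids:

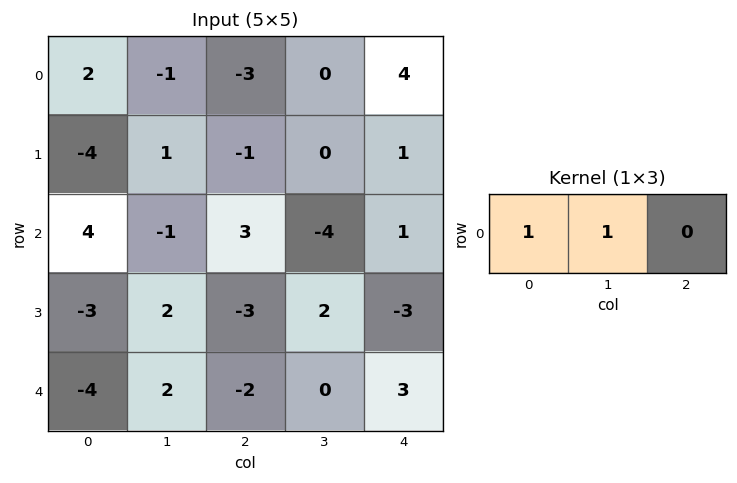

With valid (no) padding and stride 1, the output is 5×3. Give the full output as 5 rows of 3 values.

1 -4 -3
-3 0 -1
3 2 -1
-1 -1 -1
-2 0 -2

Output[0,0]: The receptive field on the input at this output position is [2 -1 -3]. Elementwise product with the kernel and sum: 2·1 + -1·1.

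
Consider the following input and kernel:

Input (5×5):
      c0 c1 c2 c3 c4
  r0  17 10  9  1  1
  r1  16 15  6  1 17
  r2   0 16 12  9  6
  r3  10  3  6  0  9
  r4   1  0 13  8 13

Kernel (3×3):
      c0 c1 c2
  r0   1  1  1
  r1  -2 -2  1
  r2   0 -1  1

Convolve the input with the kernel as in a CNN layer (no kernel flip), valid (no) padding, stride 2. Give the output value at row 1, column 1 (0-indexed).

29

The receptive field on the input at this output position is [12 9 6 / 6 0 9 / 13 8 13]. Elementwise product with the kernel and sum: 12·1 + 9·1 + 6·1 + 6·-2 + 0·-2 + 9·1 + 8·-1 + 13·1.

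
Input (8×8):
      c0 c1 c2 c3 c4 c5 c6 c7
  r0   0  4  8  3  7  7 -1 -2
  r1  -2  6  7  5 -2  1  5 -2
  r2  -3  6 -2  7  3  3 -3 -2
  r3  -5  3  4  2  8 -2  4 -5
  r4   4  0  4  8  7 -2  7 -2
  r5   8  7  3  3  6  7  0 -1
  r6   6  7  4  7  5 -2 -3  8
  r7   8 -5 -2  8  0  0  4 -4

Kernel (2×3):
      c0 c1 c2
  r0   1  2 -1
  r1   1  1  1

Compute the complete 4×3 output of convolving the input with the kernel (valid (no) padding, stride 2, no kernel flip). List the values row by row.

11 17 26
13 23 22
18 25 9
17 19 8

Output[0,0]: The receptive field on the input at this output position is [0 4 8 / -2 6 7]. Elementwise product with the kernel and sum: 0·1 + 4·2 + 8·-1 + -2·1 + 6·1 + 7·1.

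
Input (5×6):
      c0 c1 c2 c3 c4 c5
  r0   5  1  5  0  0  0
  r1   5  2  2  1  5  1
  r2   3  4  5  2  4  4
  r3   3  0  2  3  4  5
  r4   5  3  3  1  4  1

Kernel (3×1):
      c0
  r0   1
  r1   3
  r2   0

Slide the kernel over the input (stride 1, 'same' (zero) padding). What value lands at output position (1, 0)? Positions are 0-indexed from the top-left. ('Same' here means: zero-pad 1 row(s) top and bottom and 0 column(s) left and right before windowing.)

The receptive field on the zero-padded input at this output position is [5 / 5 / 3]. Elementwise product with the kernel and sum: 5·1 + 5·3.

20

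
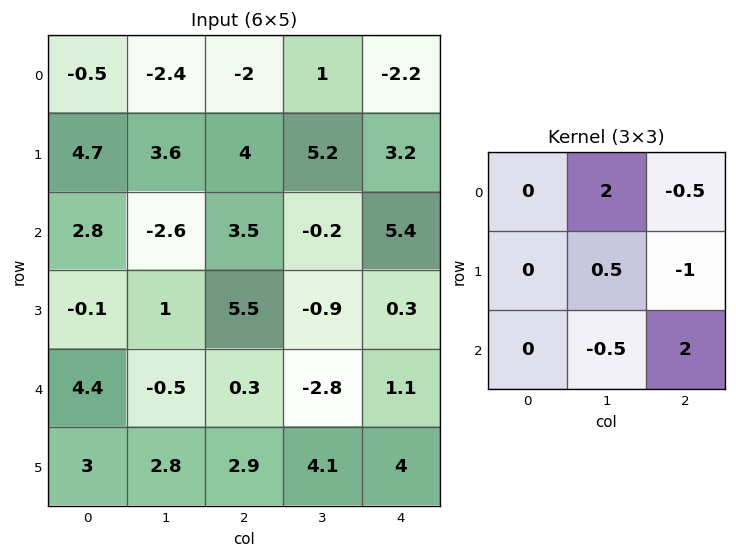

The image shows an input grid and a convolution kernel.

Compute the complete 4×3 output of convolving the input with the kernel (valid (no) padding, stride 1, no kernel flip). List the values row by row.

Output[0,0]: The receptive field on the input at this output position is [-0.5 -2.4 -2 / 4.7 3.6 4 / 2.8 -2.6 3.5]. Elementwise product with the kernel and sum: -2.4·2 + -2·-0.5 + 3.6·0.5 + 4·-1 + -2.6·-0.5 + 3.5·2.
Output[0,1]: The receptive field on the input at this output position is [-2.4 -2 1 / 3.6 4 5.2 / -2.6 3.5 -0.2]. Elementwise product with the kernel and sum: -2·2 + 1·-0.5 + 4·0.5 + 5.2·-1 + 3.5·-0.5 + -0.2·2.

2.3 -9.85 13.4
10.9 2.8 4.35
-11.1 5 -0.25
3.1 21.15 1.5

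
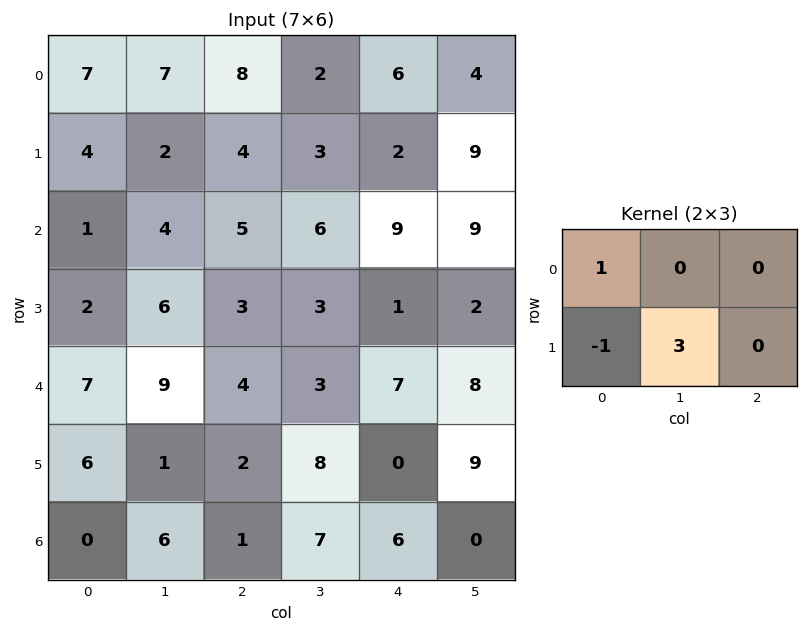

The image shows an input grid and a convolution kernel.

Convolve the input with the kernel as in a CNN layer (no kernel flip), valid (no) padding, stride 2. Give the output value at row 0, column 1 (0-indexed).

13

The receptive field on the input at this output position is [8 2 6 / 4 3 2]. Elementwise product with the kernel and sum: 8·1 + 4·-1 + 3·3.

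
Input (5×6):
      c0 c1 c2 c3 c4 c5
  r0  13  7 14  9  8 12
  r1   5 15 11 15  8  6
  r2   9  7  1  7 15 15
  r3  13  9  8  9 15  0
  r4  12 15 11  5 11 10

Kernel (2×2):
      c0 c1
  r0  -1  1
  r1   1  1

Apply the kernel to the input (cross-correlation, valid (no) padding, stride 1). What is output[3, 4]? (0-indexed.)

6

The receptive field on the input at this output position is [15 0 / 11 10]. Elementwise product with the kernel and sum: 15·-1 + 0·1 + 11·1 + 10·1.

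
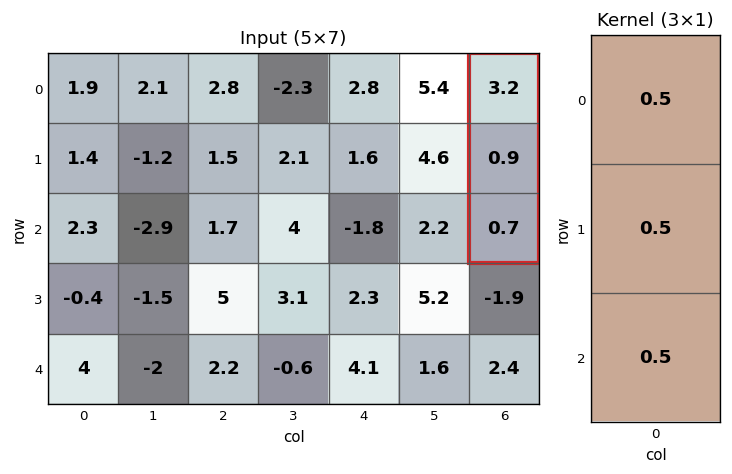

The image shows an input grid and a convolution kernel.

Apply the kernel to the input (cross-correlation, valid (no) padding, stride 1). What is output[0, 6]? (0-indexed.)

2.4

The receptive field on the input at this output position is [3.2 / 0.9 / 0.7]. Elementwise product with the kernel and sum: 3.2·0.5 + 0.9·0.5 + 0.7·0.5.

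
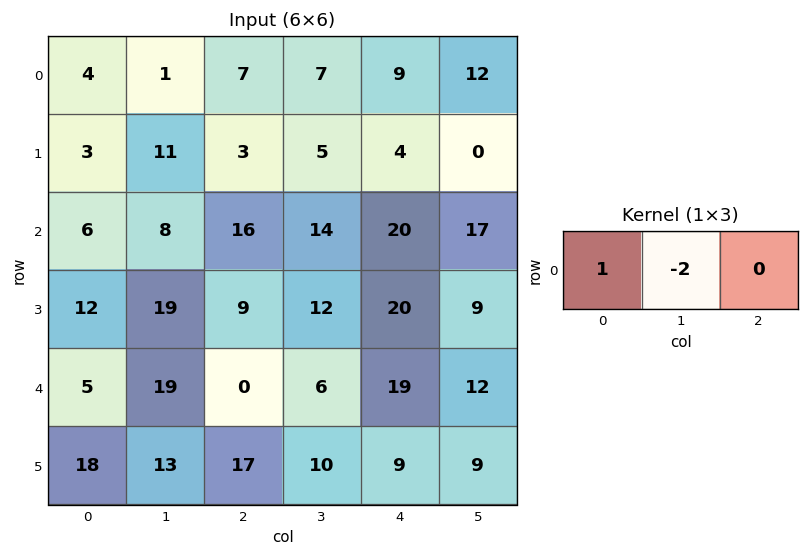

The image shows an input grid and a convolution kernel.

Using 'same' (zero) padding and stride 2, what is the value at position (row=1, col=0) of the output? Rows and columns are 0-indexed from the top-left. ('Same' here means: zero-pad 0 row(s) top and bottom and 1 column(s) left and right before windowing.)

-12

The receptive field on the zero-padded input at this output position is [0 6 8]. Elementwise product with the kernel and sum: 0·1 + 6·-2.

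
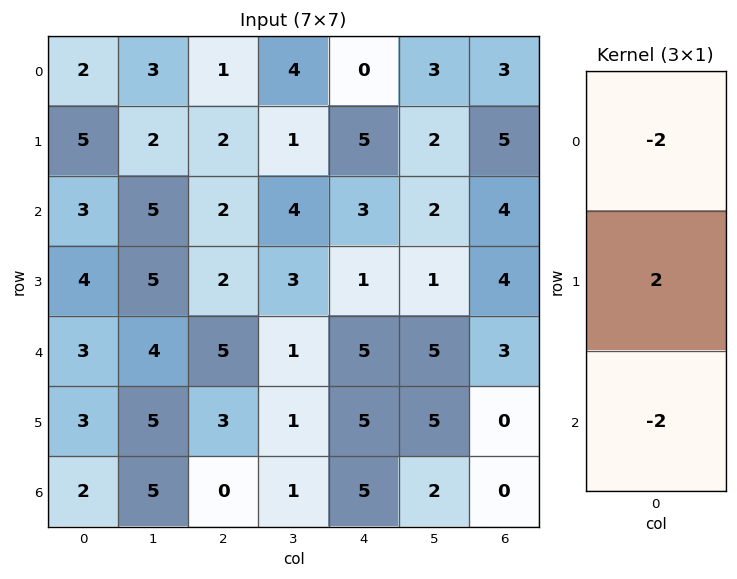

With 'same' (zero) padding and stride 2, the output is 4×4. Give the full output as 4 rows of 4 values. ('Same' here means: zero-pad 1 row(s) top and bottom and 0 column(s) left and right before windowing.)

-6 -2 -10 -4
-12 -4 -6 -10
-8 0 -2 -2
-2 -6 0 0

Output[0,0]: The receptive field on the zero-padded input at this output position is [0 / 2 / 5]. Elementwise product with the kernel and sum: 0·-2 + 2·2 + 5·-2.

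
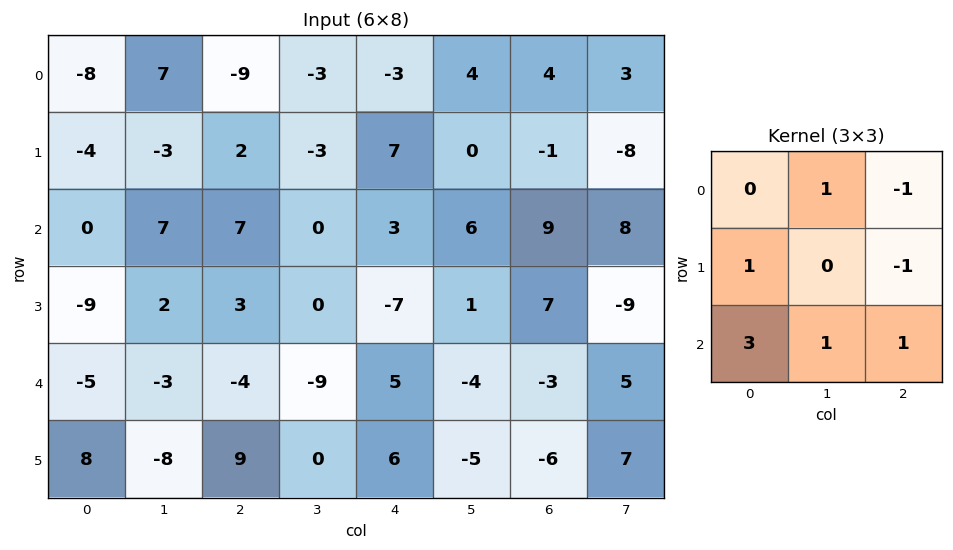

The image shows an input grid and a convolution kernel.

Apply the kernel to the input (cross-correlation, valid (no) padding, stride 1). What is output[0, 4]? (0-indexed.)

The receptive field on the input at this output position is [-3 4 4 / 7 0 -1 / 3 6 9]. Elementwise product with the kernel and sum: 4·1 + 4·-1 + 7·1 + -1·-1 + 3·3 + 6·1 + 9·1.

32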